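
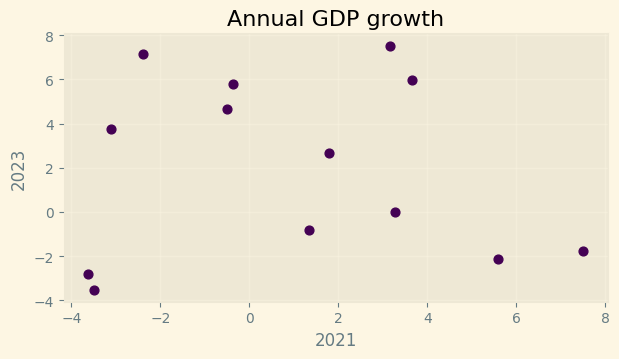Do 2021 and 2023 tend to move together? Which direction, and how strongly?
no clear correlation

Points are roughly uncorrelated; weak (|r| ≈ 0.1).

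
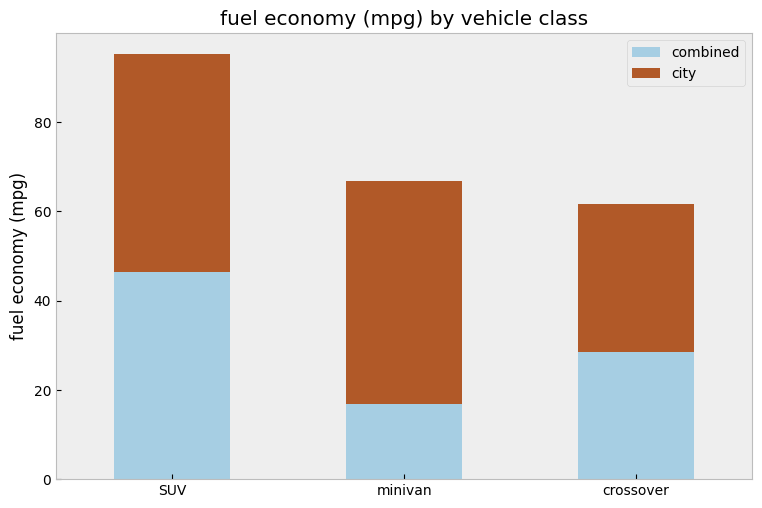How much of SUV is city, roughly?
≈ 50

city top ≈ 100, bottom ≈ 50; segment ≈ 50.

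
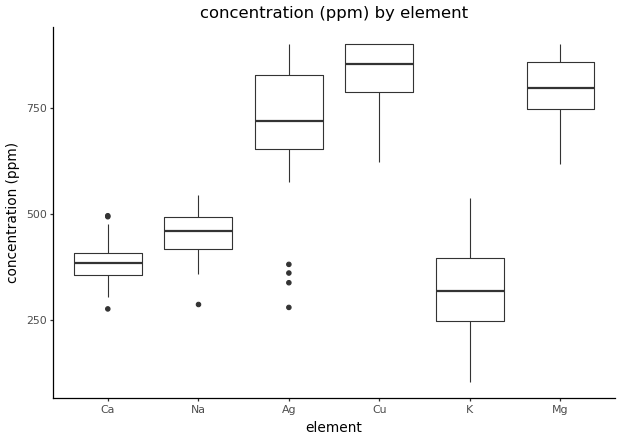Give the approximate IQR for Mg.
≈ 100

Q3 ≈ 850, Q1 ≈ 750; IQR ≈ 100.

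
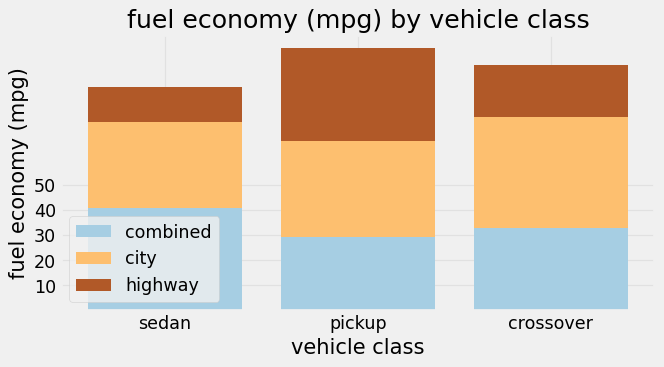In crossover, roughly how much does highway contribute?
highway top ≈ 100, bottom ≈ 80; segment ≈ 20.

≈ 20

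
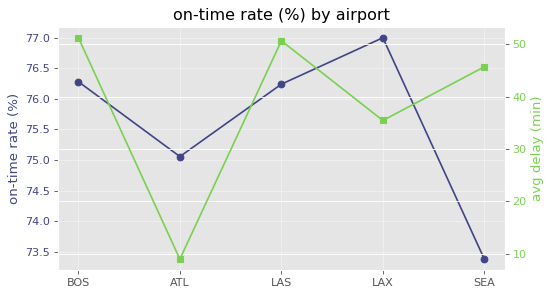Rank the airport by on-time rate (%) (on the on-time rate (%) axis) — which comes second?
BOS

Top 3 (on the on-time rate (%) axis): LAX ≈ 77.0, BOS ≈ 76.5, LAS ≈ 76.0.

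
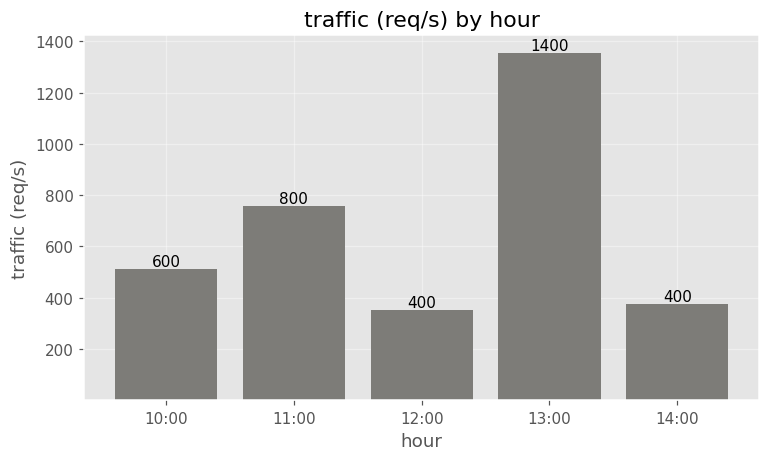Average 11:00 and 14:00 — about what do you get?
(800 + 400) / 2 ≈ 600.

≈ 600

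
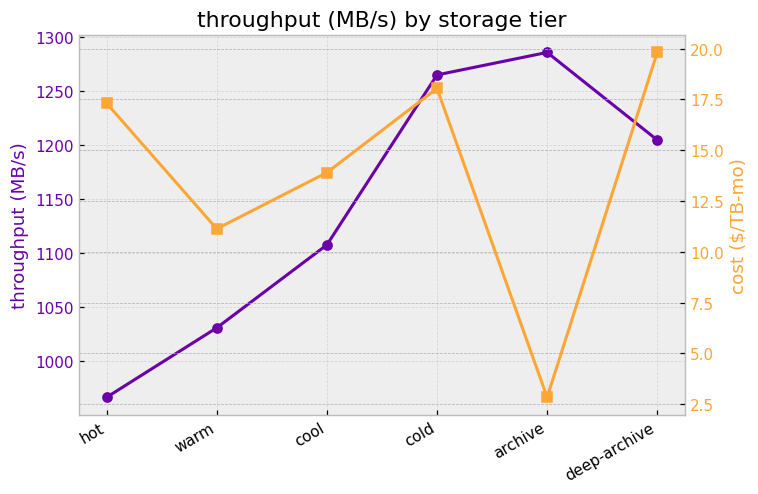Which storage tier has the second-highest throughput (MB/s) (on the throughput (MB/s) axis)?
cold

Top 3 (on the throughput (MB/s) axis): archive ≈ 1300, cold ≈ 1250, deep-archive ≈ 1200.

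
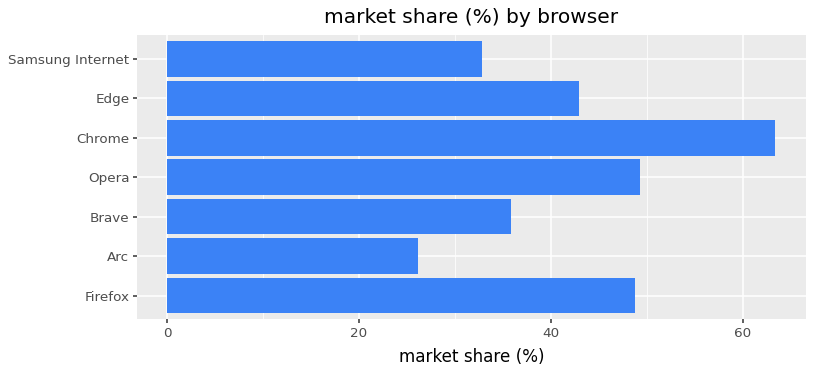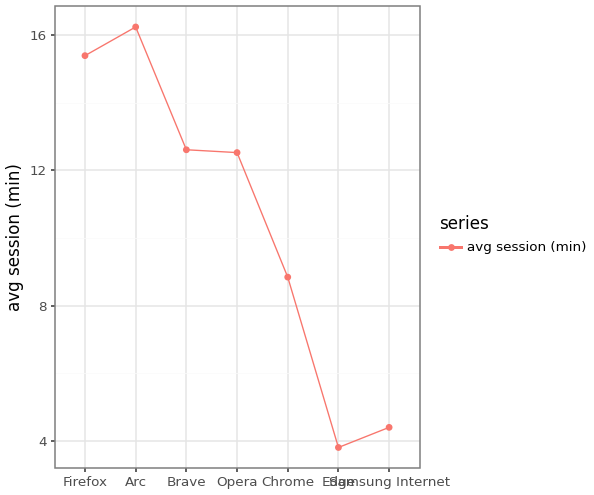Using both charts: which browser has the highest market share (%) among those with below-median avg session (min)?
Chart 2 median avg session (min) ≈ 12; below-median browsers: Chrome, Edge, Samsung Internet. Among those, Chrome has the highest market share (%) (≈ 60).

Chrome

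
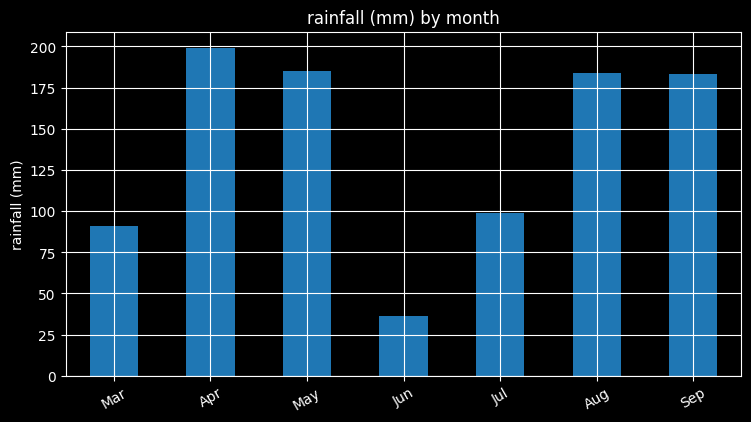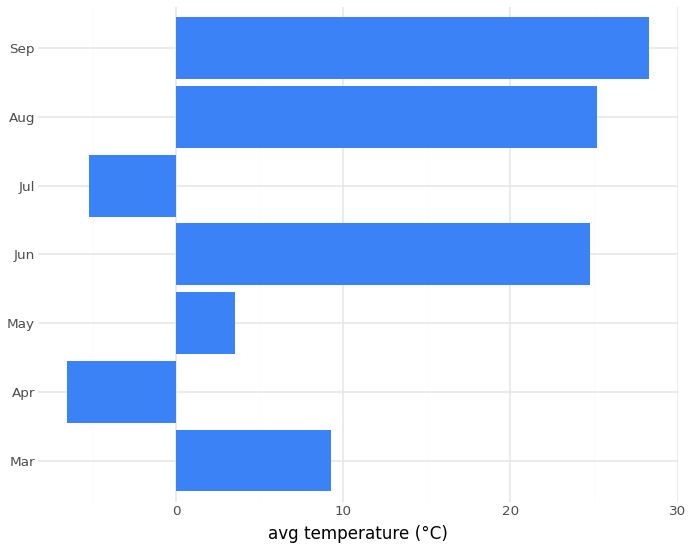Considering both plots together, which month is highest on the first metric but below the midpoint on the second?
Chart 2 median avg temperature (°C) ≈ 10; below-median months: Apr, May, Jul. Among those, Apr has the highest rainfall (mm) (≈ 200).

Apr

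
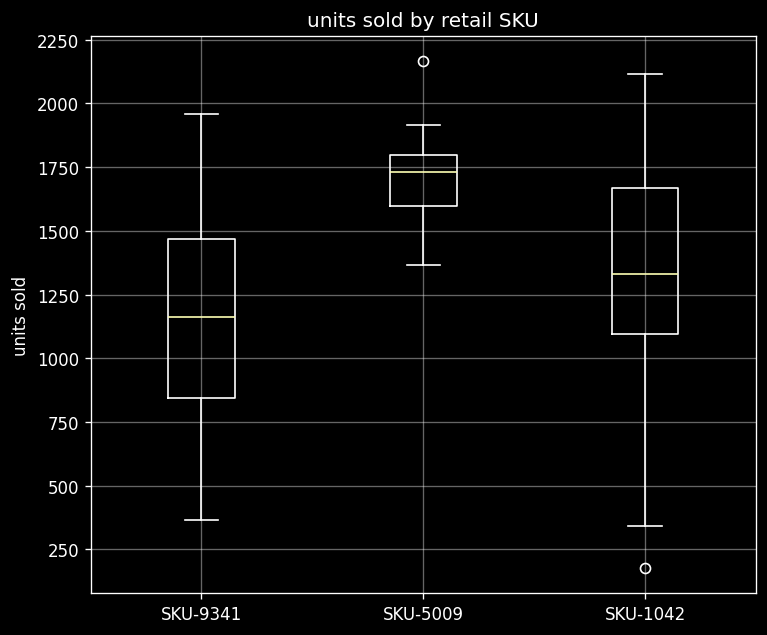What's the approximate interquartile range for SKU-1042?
Q3 ≈ 1650, Q1 ≈ 1100; IQR ≈ 550.

≈ 550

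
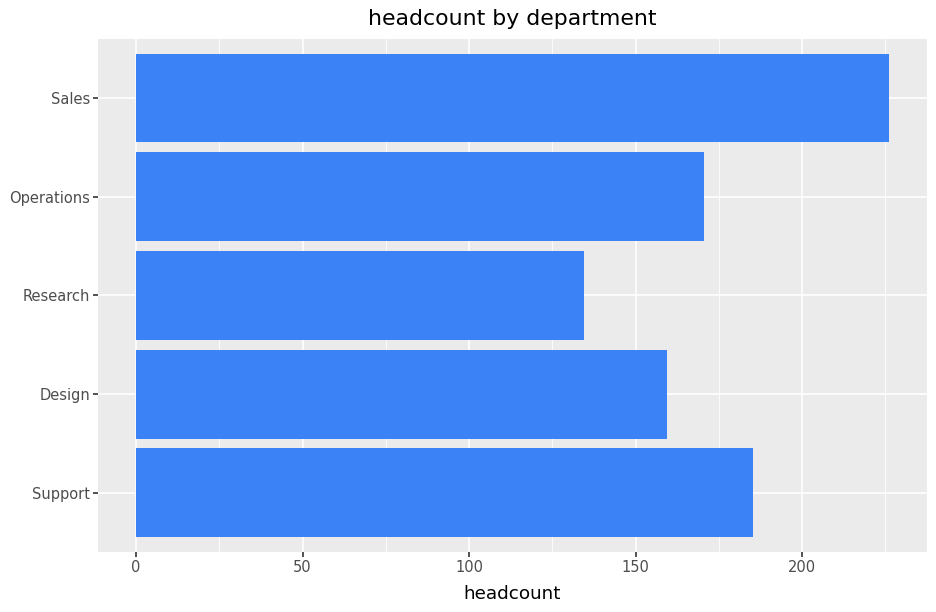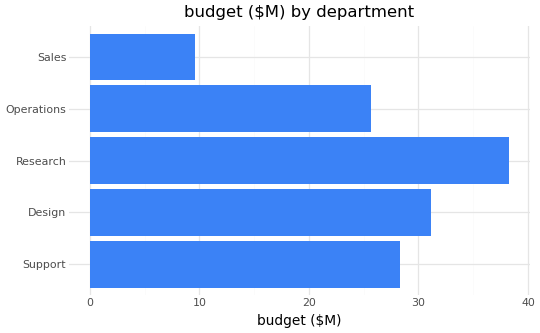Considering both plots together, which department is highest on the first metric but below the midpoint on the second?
Sales

Chart 2 median budget ($M) ≈ 30; below-median departments: Operations, Sales. Among those, Sales has the highest headcount (≈ 225).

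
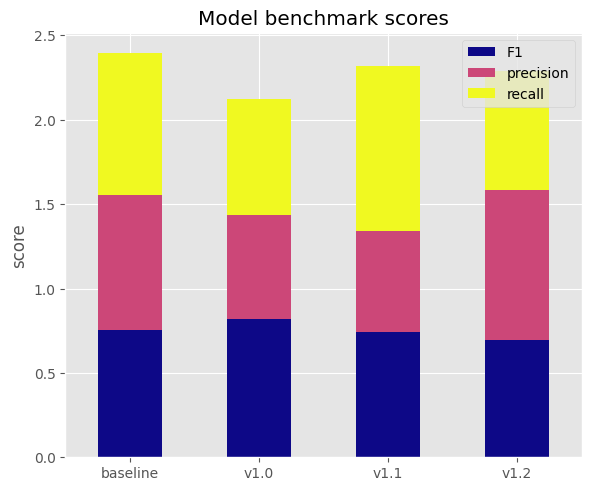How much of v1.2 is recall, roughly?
recall top ≈ 2.2, bottom ≈ 1.6; segment ≈ 0.6.

≈ 0.6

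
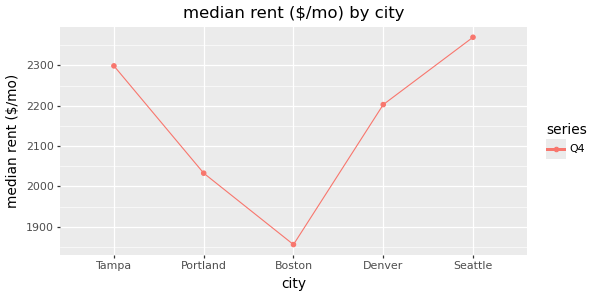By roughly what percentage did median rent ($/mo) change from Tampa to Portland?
Tampa ≈ 2300, Portland ≈ 2050; (2050 − 2300) / 2300 ≈ -10.9%.

≈ -10.9%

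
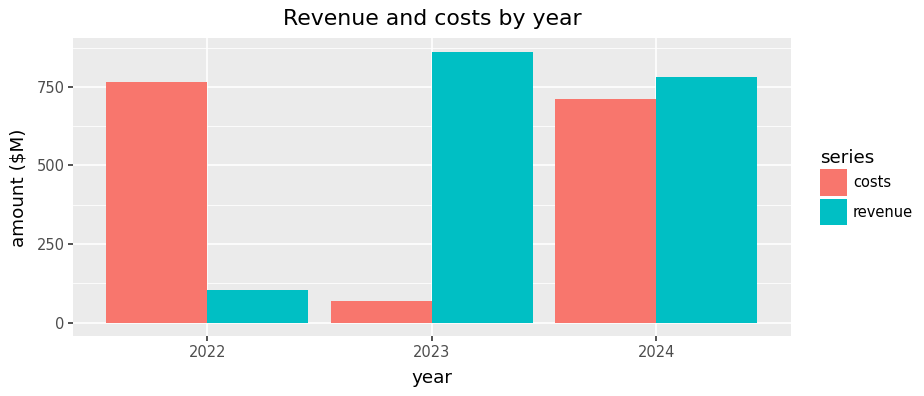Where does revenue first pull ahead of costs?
2022: revenue ≈ 100 vs costs ≈ 800 (not yet); 2023: revenue ≈ 900 vs costs ≈ 100 (first crossover).

2023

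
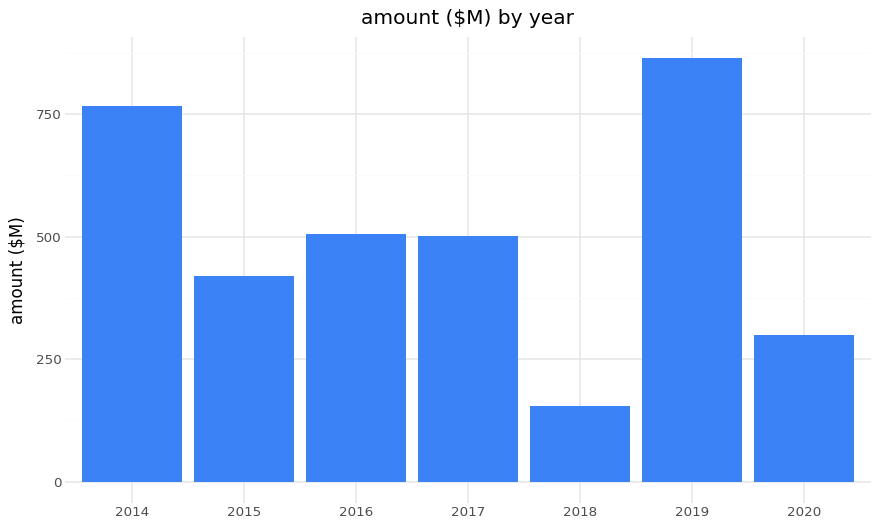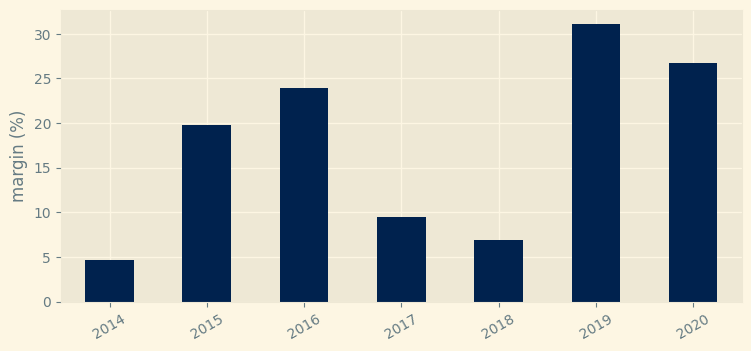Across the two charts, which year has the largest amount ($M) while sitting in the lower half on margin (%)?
Chart 2 median margin (%) ≈ 20; below-median years: 2014, 2017, 2018. Among those, 2014 has the highest amount ($M) (≈ 800).

2014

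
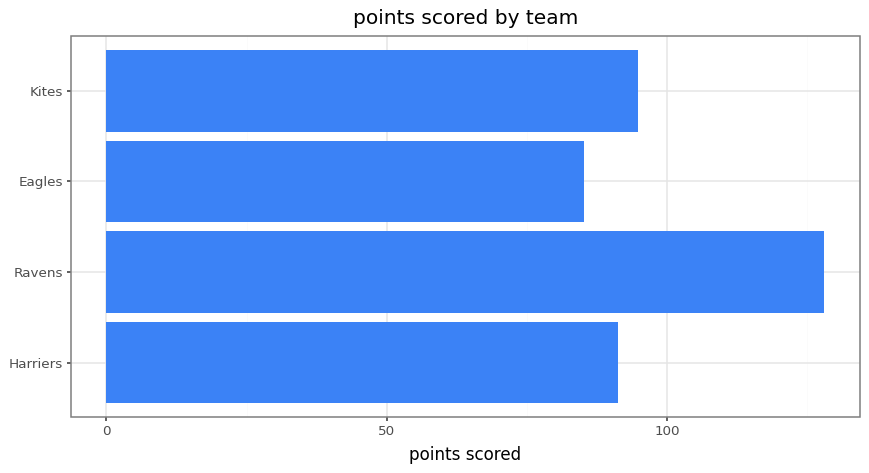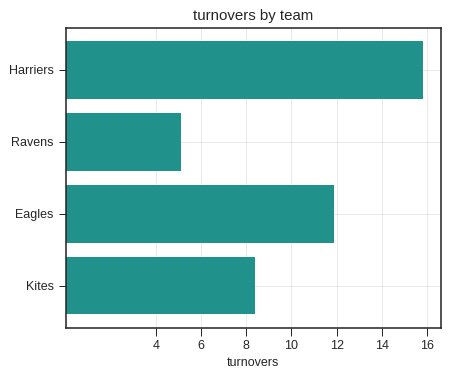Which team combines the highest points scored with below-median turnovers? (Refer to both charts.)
Ravens

Chart 2 median turnovers ≈ 10; below-median teams: Ravens, Kites. Among those, Ravens has the highest points scored (≈ 120).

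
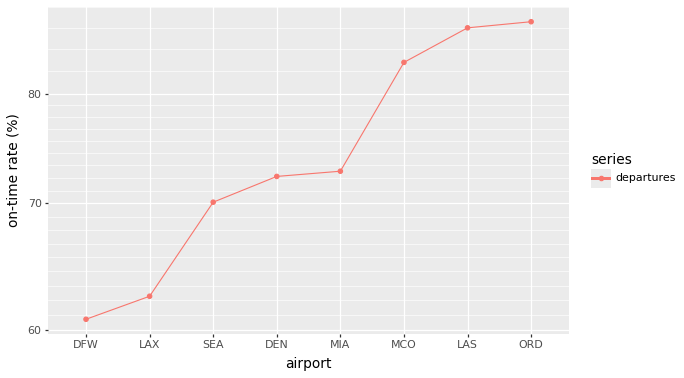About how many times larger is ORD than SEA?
≈ 1.21×

ORD ≈ 85, SEA ≈ 70; 85/70 ≈ 1.21.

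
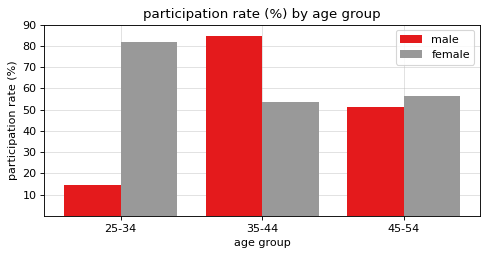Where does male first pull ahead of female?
35-44

25-34: male ≈ 10 vs female ≈ 80 (not yet); 35-44: male ≈ 80 vs female ≈ 50 (first crossover).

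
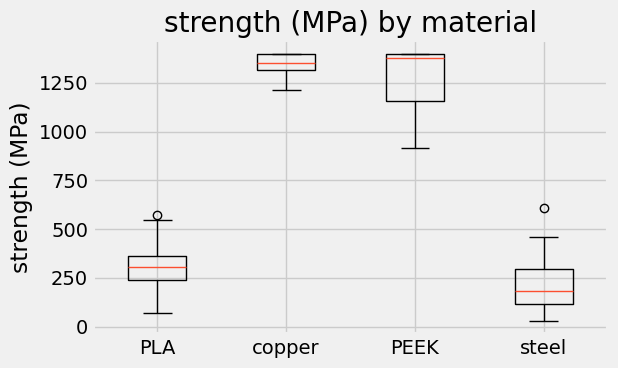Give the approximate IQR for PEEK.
Q3 ≈ 1400, Q1 ≈ 1200; IQR ≈ 200.

≈ 200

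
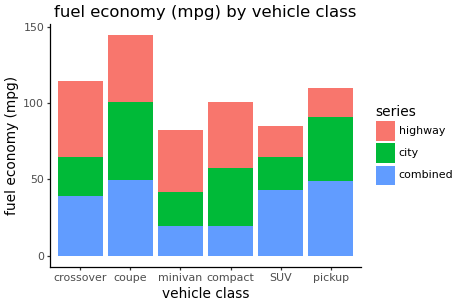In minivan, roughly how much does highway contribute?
≈ 40

highway top ≈ 80, bottom ≈ 40; segment ≈ 40.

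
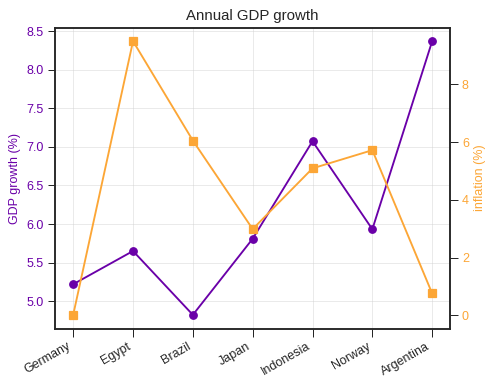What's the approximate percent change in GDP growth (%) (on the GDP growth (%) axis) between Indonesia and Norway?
≈ -14.3%

Indonesia ≈ 7.0, Norway ≈ 6.0; (6.0 − 7.0) / 7.0 ≈ -14.3%.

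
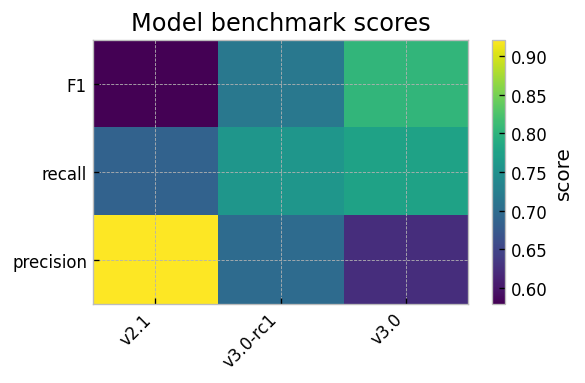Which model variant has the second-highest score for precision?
Top 3 for precision: v2.1 ≈ 0.90, v3.0-rc1 ≈ 0.70, v3.0 ≈ 0.60.

v3.0-rc1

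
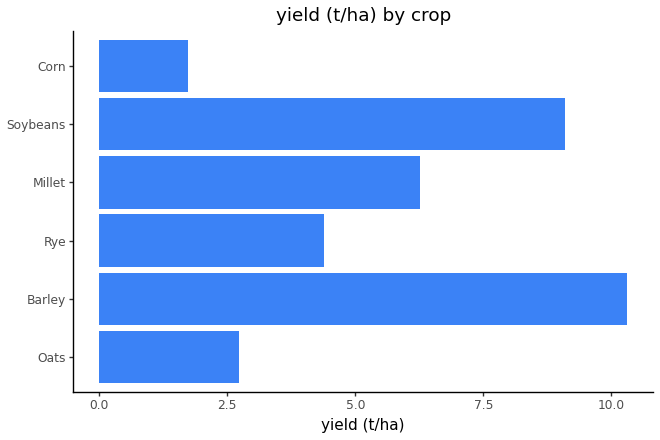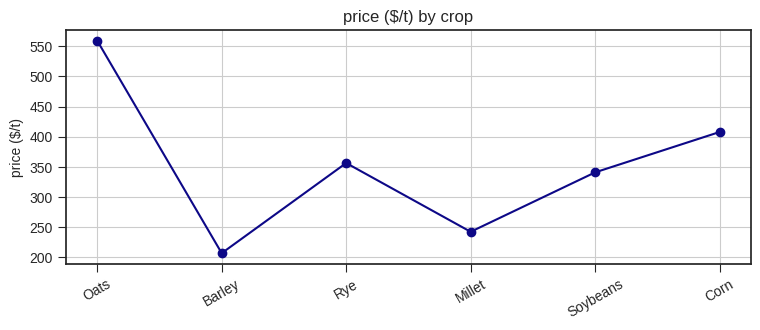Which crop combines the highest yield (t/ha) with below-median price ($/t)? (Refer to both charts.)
Chart 2 median price ($/t) ≈ 300; below-median crops: Barley, Millet, Soybeans. Among those, Barley has the highest yield (t/ha) (≈ 10).

Barley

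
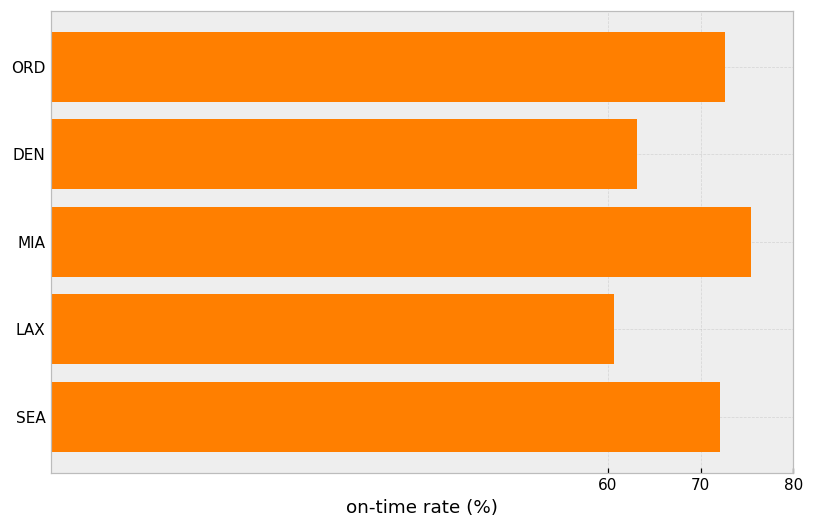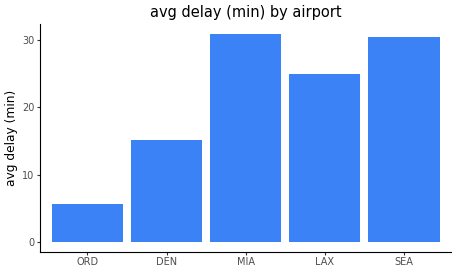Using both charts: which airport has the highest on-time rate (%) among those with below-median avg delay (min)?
Chart 2 median avg delay (min) ≈ 25; below-median airports: ORD, DEN. Among those, ORD has the highest on-time rate (%) (≈ 70).

ORD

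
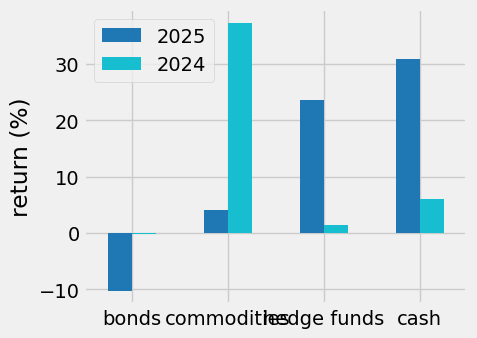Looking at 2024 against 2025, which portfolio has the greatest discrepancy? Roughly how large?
commodities: 2024 ≈ 35, 2025 ≈ 5 → gap ≈ 30. Next-largest (cash) is only ≈ 25.

commodities, ≈ 30 %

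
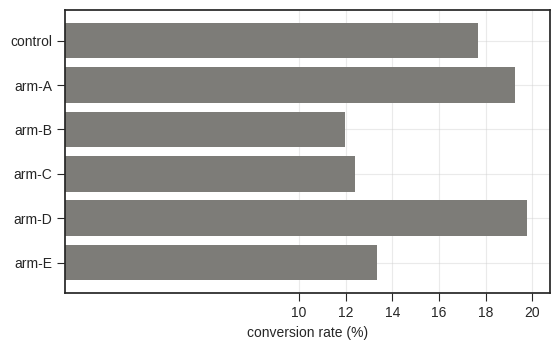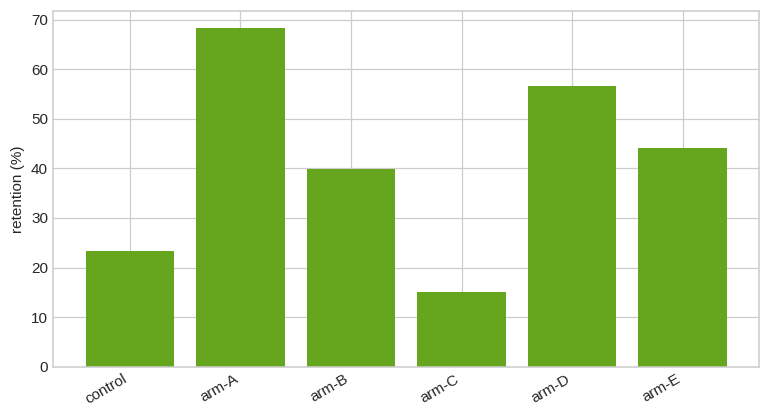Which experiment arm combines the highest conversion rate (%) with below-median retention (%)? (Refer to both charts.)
Chart 2 median retention (%) ≈ 40; below-median experiment arms: control, arm-B, arm-C. Among those, control has the highest conversion rate (%) (≈ 18).

control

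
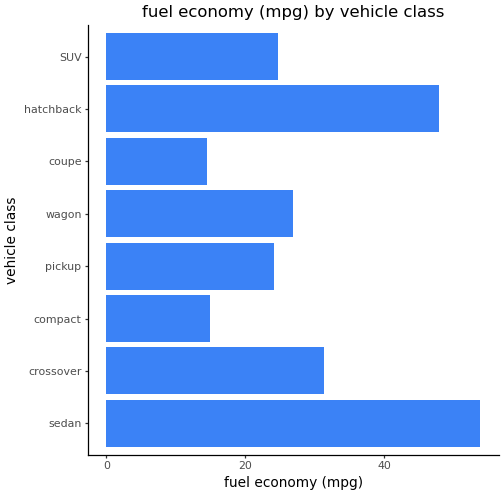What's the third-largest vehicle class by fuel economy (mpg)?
Top 4: sedan ≈ 55, hatchback ≈ 50, crossover ≈ 30, wagon ≈ 25.

crossover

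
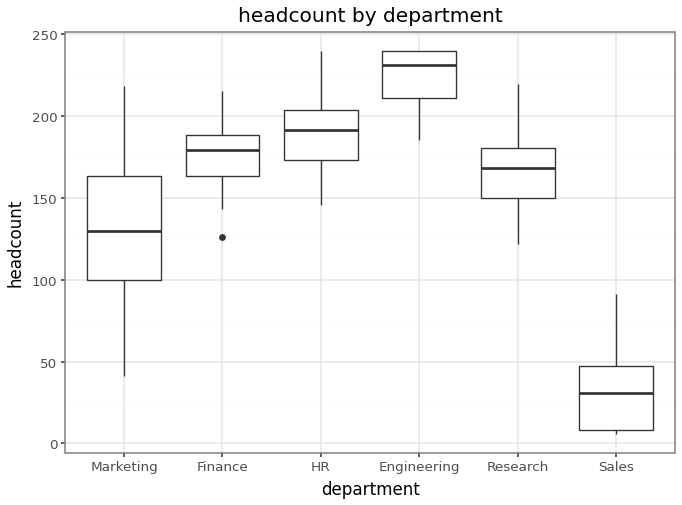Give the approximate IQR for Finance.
≈ 20

Q3 ≈ 180, Q1 ≈ 160; IQR ≈ 20.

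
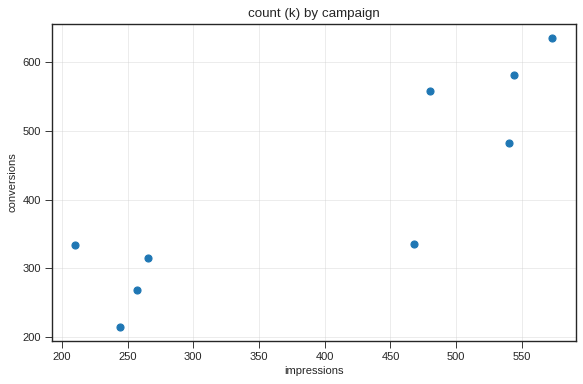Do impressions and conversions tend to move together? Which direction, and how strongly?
positive, strong

Points are positively correlated; strong (|r| ≈ 0.9).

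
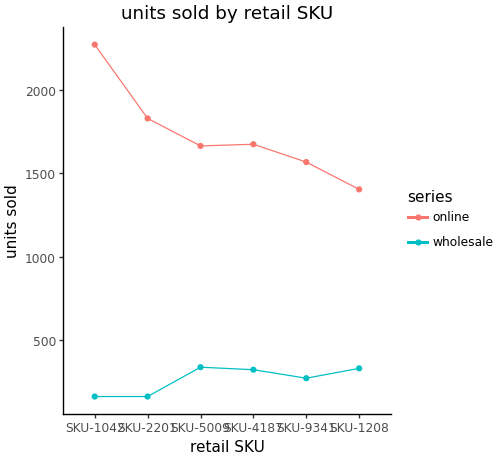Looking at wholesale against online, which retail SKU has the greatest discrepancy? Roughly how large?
SKU-1042, ≈ 2000

SKU-1042: wholesale ≈ 200, online ≈ 2200 → gap ≈ 2000. Next-largest (SKU-2201) is only ≈ 1600.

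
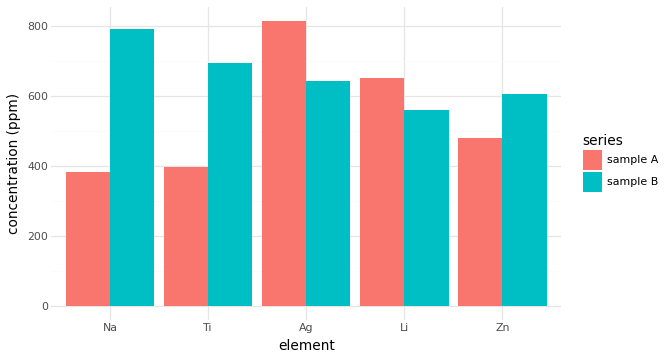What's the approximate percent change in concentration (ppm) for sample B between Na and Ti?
≈ -12.5%

Na ≈ 800, Ti ≈ 700; (700 − 800) / 800 ≈ -12.5%.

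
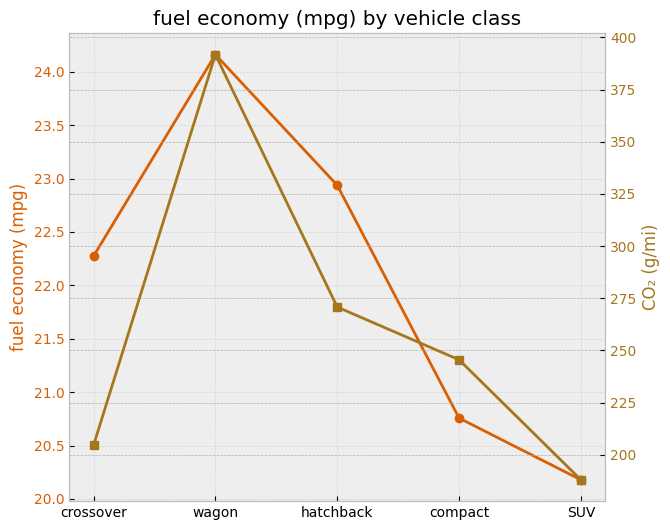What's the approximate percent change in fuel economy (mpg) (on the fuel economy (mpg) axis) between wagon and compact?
≈ -12.5%

wagon ≈ 24.0, compact ≈ 21.0; (21.0 − 24.0) / 24.0 ≈ -12.5%.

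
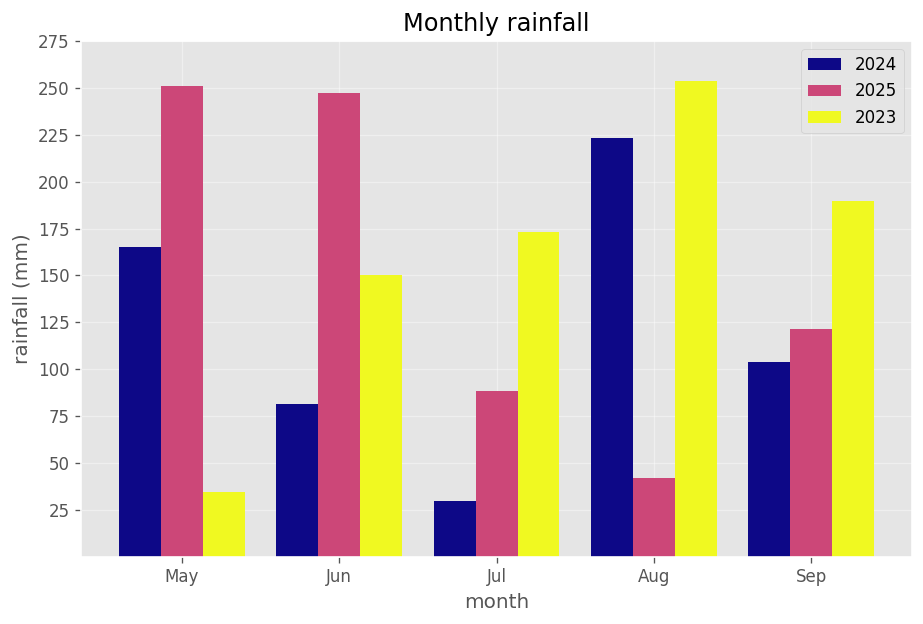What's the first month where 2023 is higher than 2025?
Jun: 2023 ≈ 150 vs 2025 ≈ 250 (not yet); Jul: 2023 ≈ 175 vs 2025 ≈ 100 (first crossover).

Jul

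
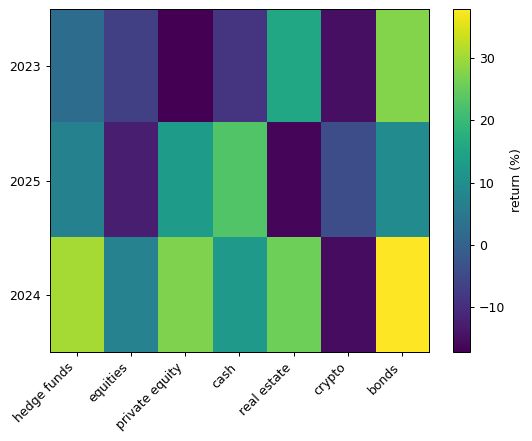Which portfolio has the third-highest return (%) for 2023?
Top 4 for 2023: bonds ≈ 30, real estate ≈ 15, hedge funds ≈ 0, equities ≈ -5.

hedge funds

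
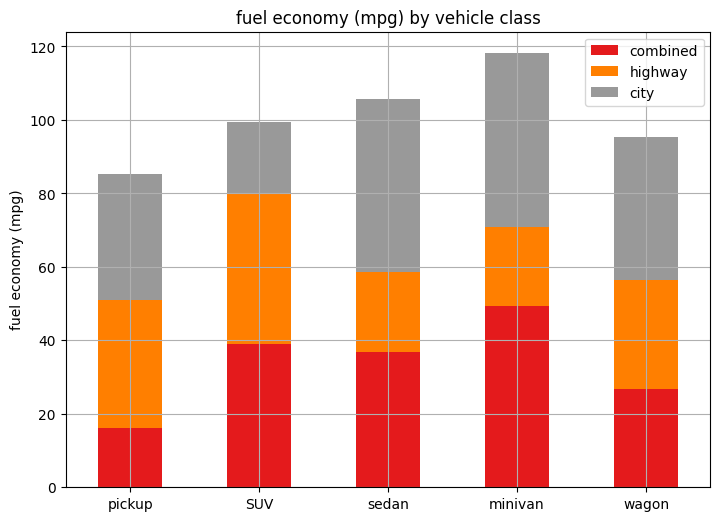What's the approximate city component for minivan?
≈ 50

city top ≈ 120, bottom ≈ 70; segment ≈ 50.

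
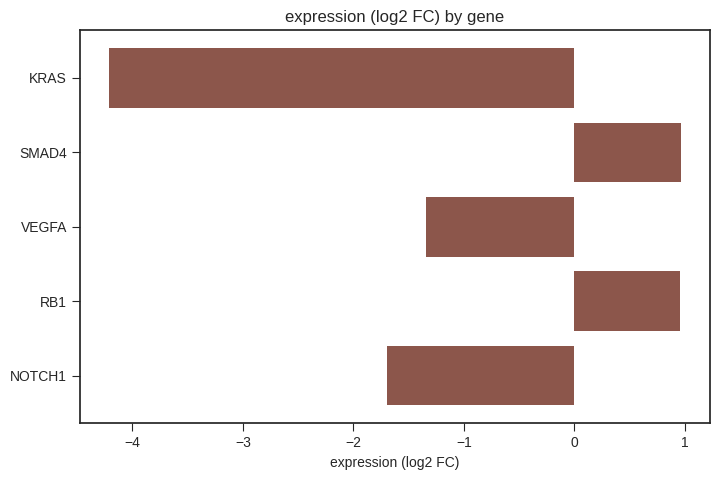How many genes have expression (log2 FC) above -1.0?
2

Above -1.0: SMAD4, RB1.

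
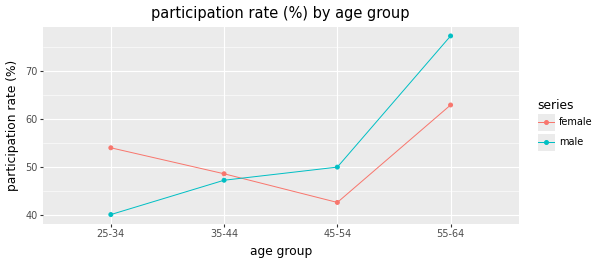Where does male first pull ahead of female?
35-44: male ≈ 45 vs female ≈ 50 (not yet); 45-54: male ≈ 50 vs female ≈ 45 (first crossover).

45-54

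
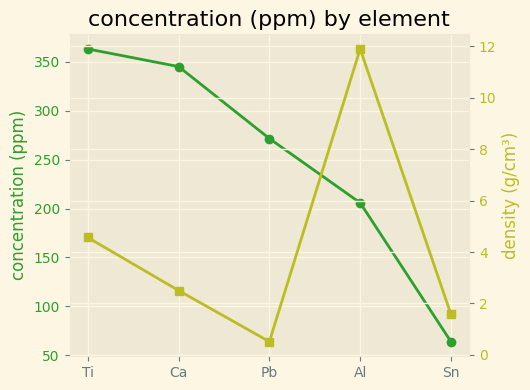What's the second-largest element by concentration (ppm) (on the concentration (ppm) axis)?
Ca

Top 3 (on the concentration (ppm) axis): Ti ≈ 375, Ca ≈ 350, Pb ≈ 275.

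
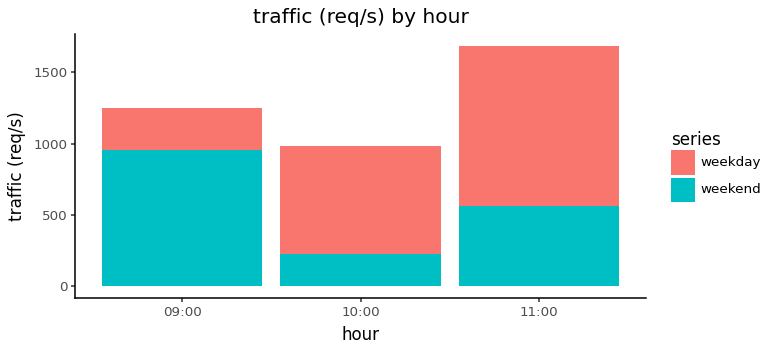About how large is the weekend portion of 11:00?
≈ 600

weekend top ≈ 600, bottom ≈ 0; segment ≈ 600.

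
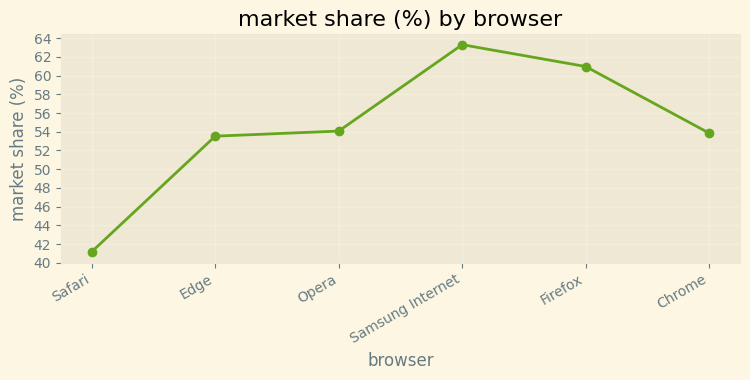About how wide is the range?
Max Samsung Internet ≈ 64, min Safari ≈ 42; range ≈ 22.

≈ 22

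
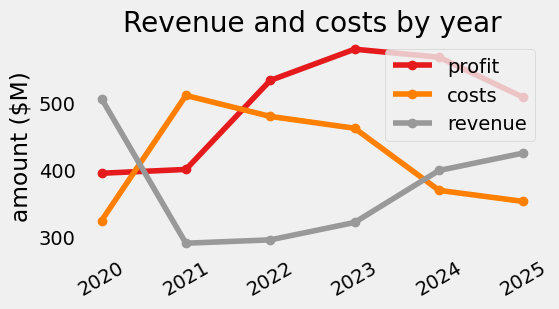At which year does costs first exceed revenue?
2021

2020: costs ≈ 325 vs revenue ≈ 500 (not yet); 2021: costs ≈ 500 vs revenue ≈ 300 (first crossover).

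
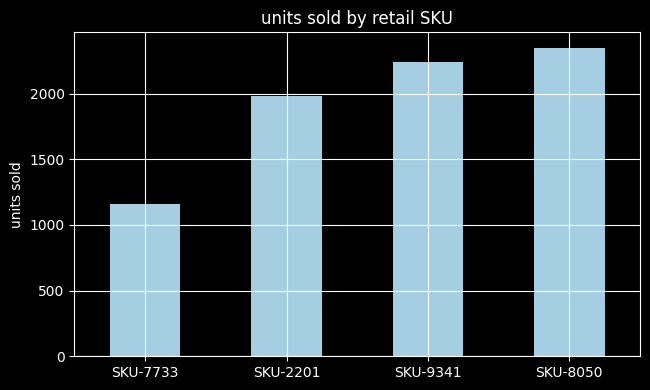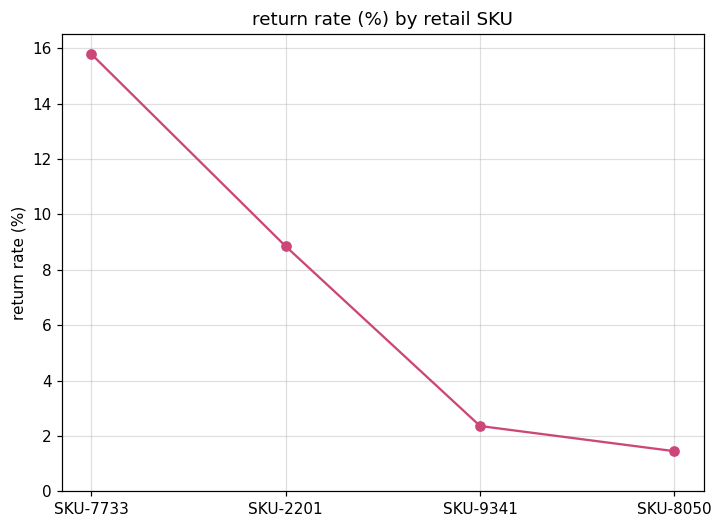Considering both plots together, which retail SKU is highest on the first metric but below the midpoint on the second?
Chart 2 median return rate (%) ≈ 6; below-median retail SKUs: SKU-9341, SKU-8050. Among those, SKU-8050 has the highest units sold (≈ 2500).

SKU-8050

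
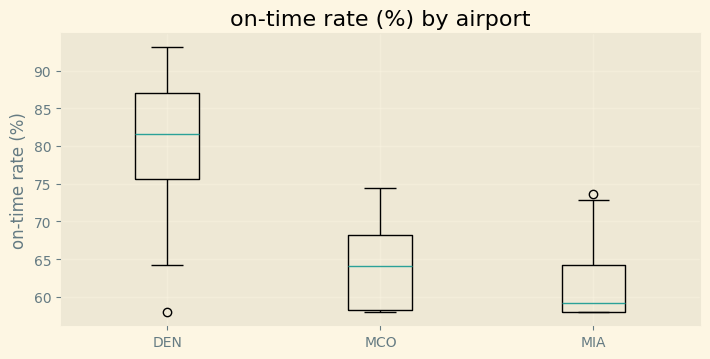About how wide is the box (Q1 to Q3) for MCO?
≈ 10

Q3 ≈ 68, Q1 ≈ 58; IQR ≈ 10.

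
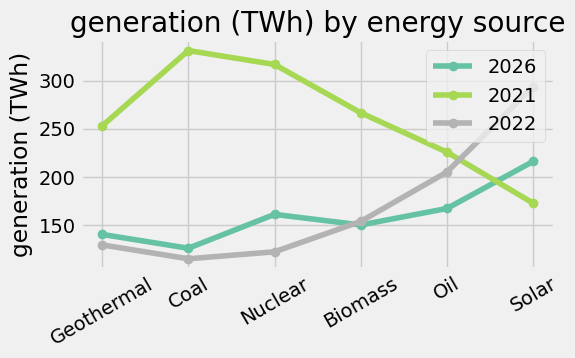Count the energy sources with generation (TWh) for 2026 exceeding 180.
Above 180: Solar.

1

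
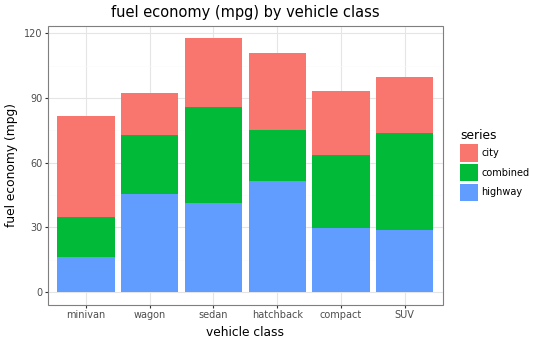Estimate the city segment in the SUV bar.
≈ 30

city top ≈ 100, bottom ≈ 70; segment ≈ 30.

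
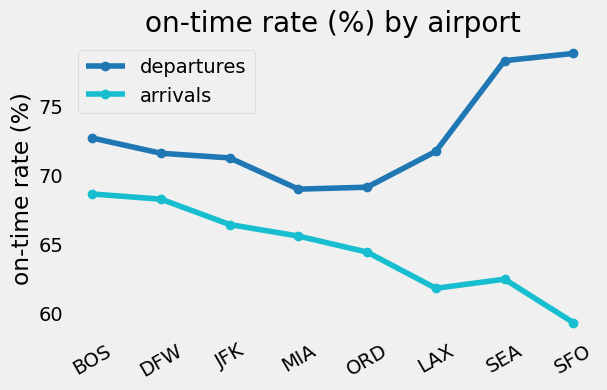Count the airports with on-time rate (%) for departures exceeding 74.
Above 74: SEA, SFO.

2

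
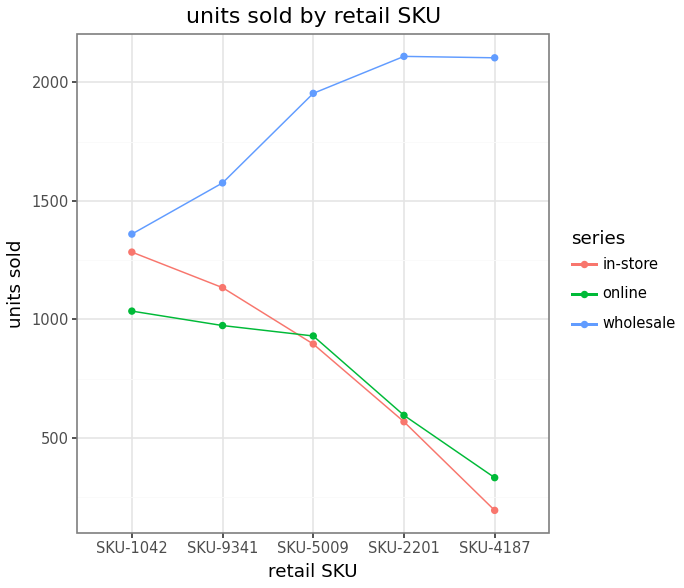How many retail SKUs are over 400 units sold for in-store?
Above 400: SKU-1042, SKU-9341, SKU-5009, SKU-2201.

4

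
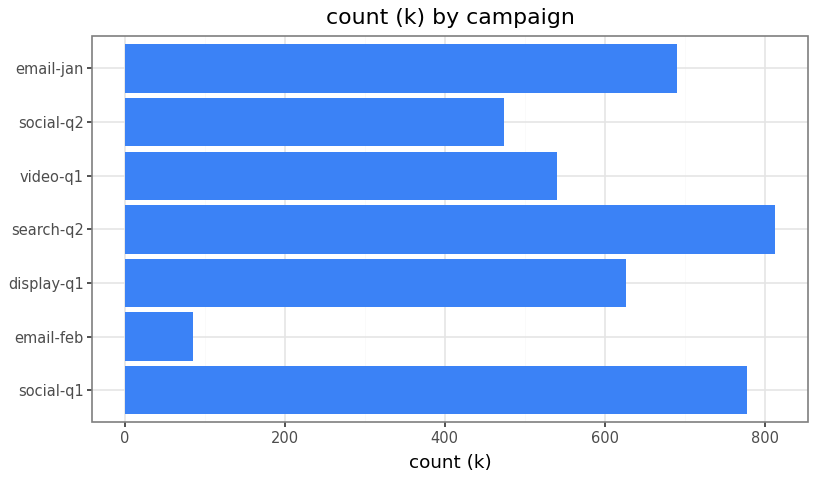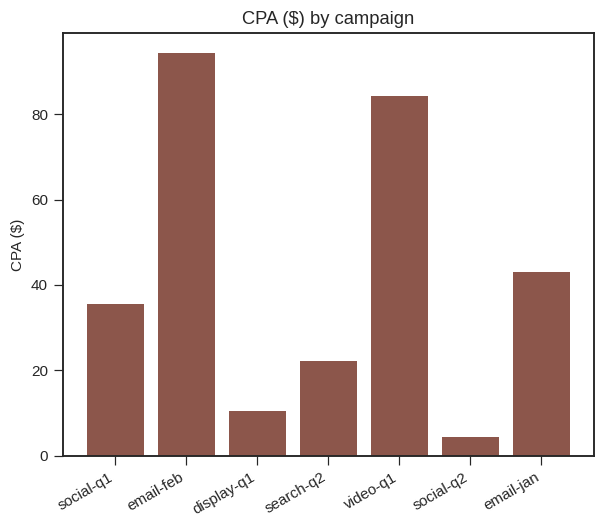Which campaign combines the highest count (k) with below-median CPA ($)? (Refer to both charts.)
search-q2

Chart 2 median CPA ($) ≈ 40; below-median campaigns: display-q1, search-q2, social-q2. Among those, search-q2 has the highest count (k) (≈ 800).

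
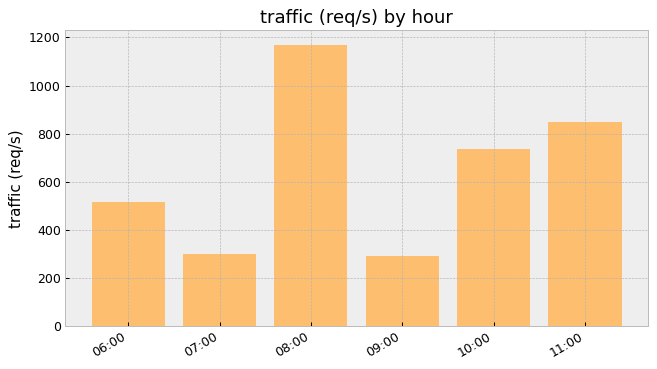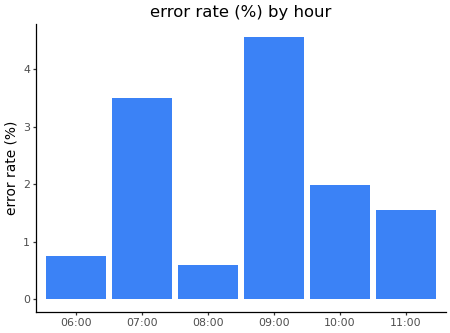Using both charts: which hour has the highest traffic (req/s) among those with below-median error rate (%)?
Chart 2 median error rate (%) ≈ 2; below-median hours: 06:00, 08:00, 11:00. Among those, 08:00 has the highest traffic (req/s) (≈ 1200).

08:00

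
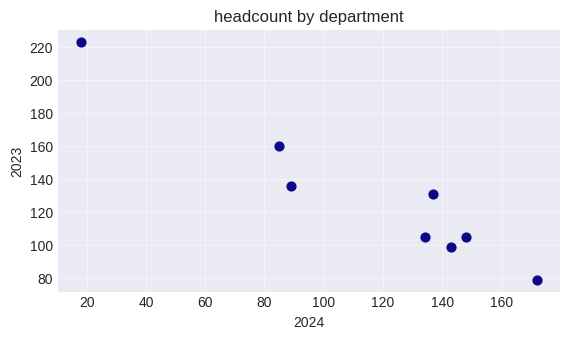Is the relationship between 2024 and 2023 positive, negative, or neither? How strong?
Points are negatively correlated; strong (|r| ≈ 1.0).

negative, strong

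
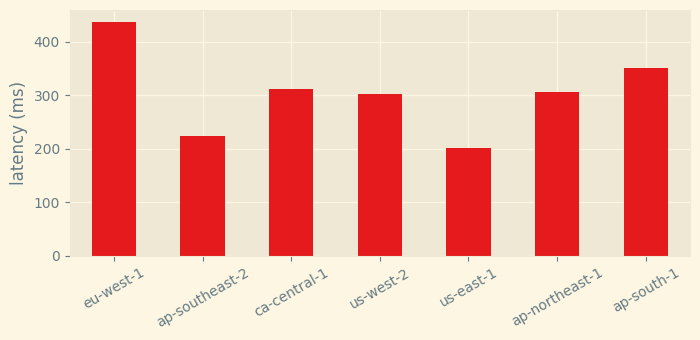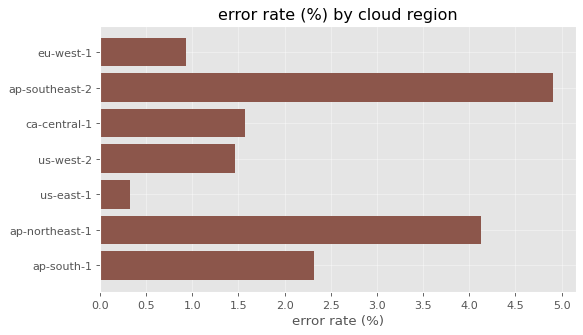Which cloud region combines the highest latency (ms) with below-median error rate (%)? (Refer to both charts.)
Chart 2 median error rate (%) ≈ 1.5; below-median cloud regions: eu-west-1, us-west-2, us-east-1. Among those, eu-west-1 has the highest latency (ms) (≈ 450).

eu-west-1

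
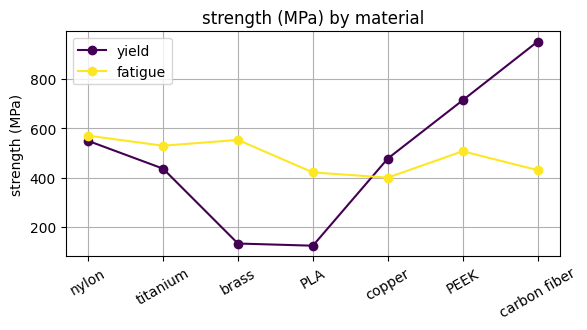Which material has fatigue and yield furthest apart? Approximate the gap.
carbon fiber, ≈ 600 MPa

carbon fiber: fatigue ≈ 400, yield ≈ 1000 → gap ≈ 600. Next-largest (brass) is only ≈ 500.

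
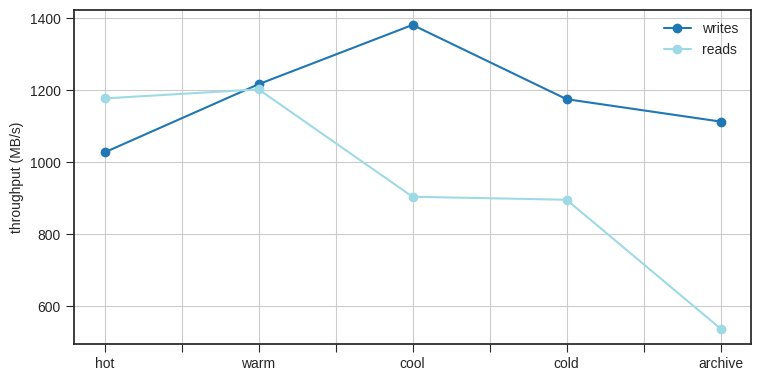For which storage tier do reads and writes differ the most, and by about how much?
archive: reads ≈ 500, writes ≈ 1100 → gap ≈ 600. Next-largest (cool) is only ≈ 500.

archive, ≈ 600 MB/s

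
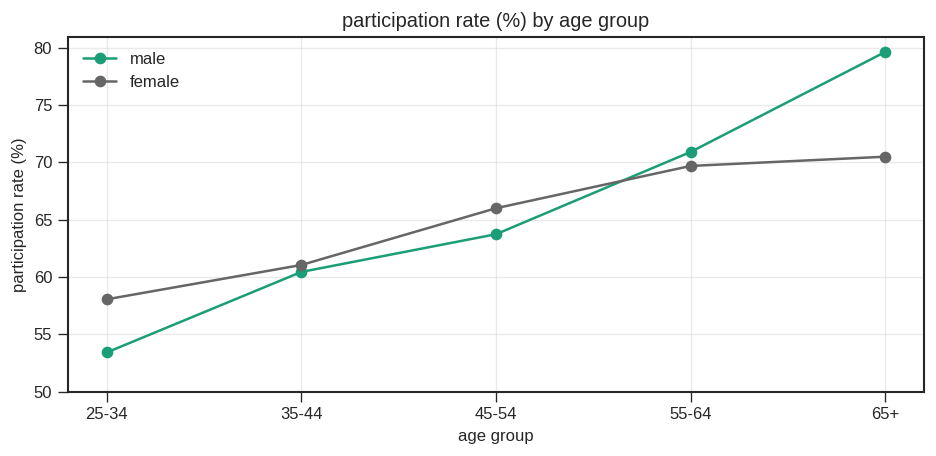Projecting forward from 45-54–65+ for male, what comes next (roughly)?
≈ 87.5

Last three: 65, 70, 80 → slope ≈ 7.5/step → next ≈ 87.5.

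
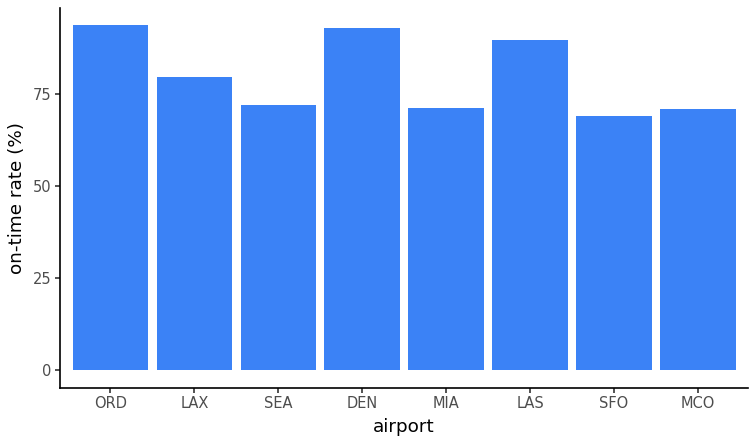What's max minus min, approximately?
Max ORD ≈ 90, min SFO ≈ 70; range ≈ 20.

≈ 20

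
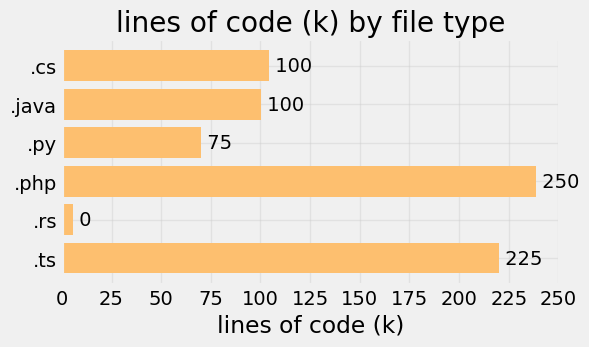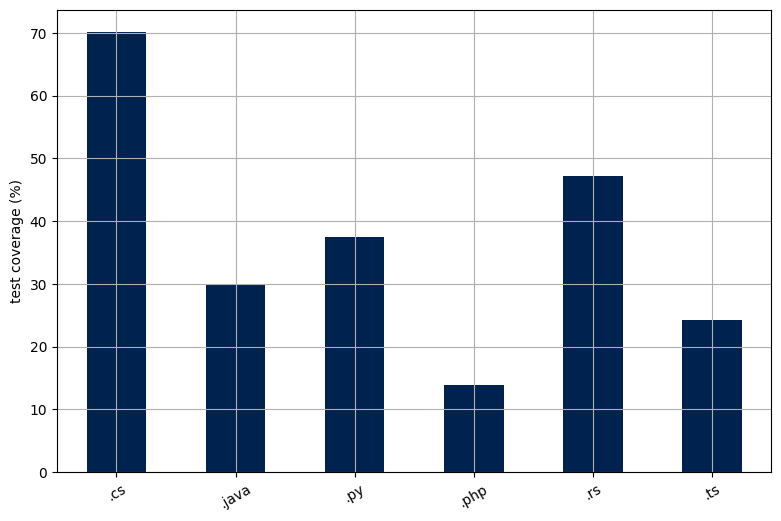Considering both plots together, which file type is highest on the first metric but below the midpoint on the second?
.php

Chart 2 median test coverage (%) ≈ 30; below-median file types: .java, .php, .ts. Among those, .php has the highest lines of code (k) (≈ 250).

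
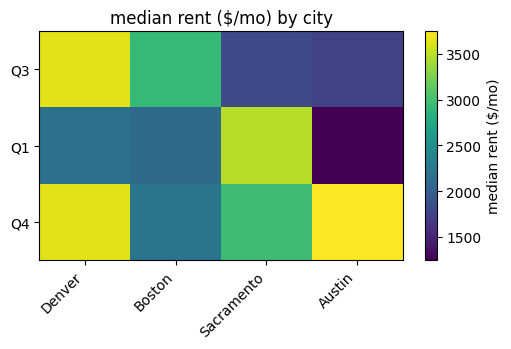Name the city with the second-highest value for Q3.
Top 3 for Q3: Denver ≈ 3500, Boston ≈ 3000, Sacramento ≈ 2000.

Boston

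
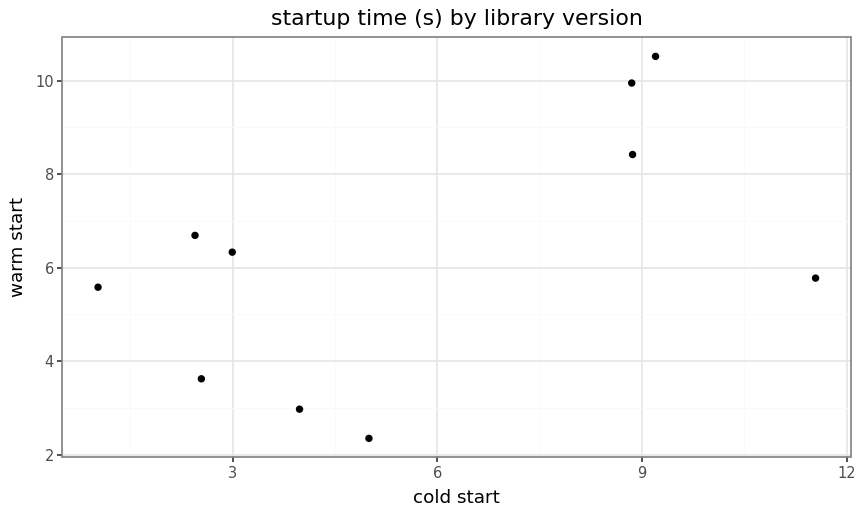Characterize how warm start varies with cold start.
Points are positively correlated; moderate (|r| ≈ 0.5).

positive, moderate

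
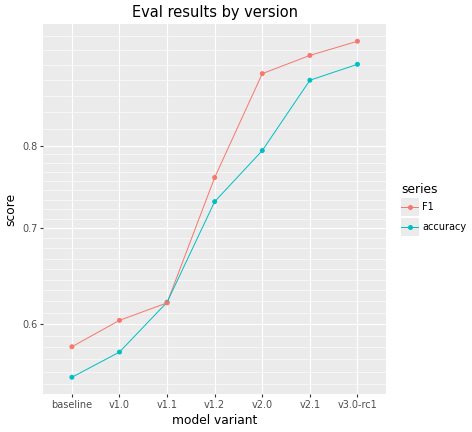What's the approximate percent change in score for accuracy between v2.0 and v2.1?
v2.0 ≈ 0.80, v2.1 ≈ 0.90; (0.90 − 0.80) / 0.80 ≈ +12.5%.

≈ +12.5%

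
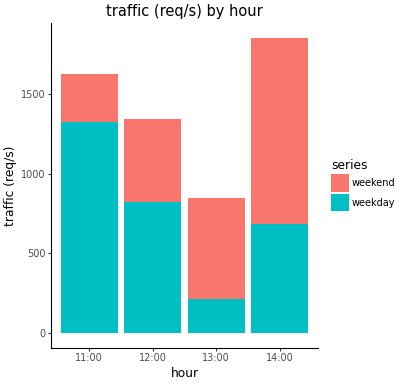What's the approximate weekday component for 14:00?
≈ 600

weekday top ≈ 600, bottom ≈ 0; segment ≈ 600.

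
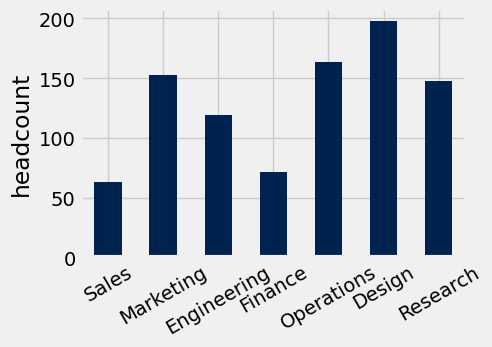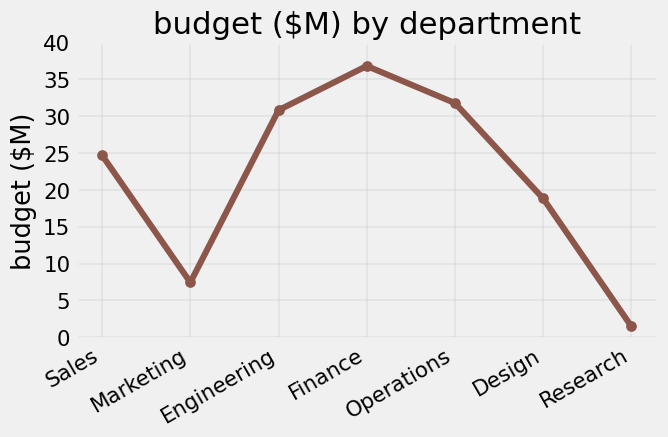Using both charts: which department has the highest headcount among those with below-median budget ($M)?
Chart 2 median budget ($M) ≈ 25; below-median departments: Marketing, Design, Research. Among those, Design has the highest headcount (≈ 200).

Design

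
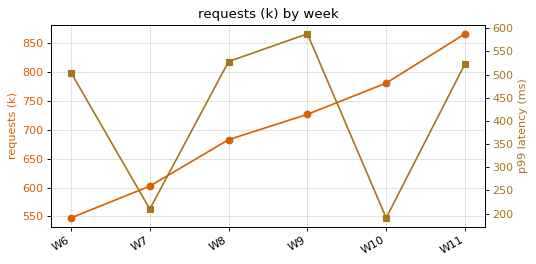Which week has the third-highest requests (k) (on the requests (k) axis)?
W9

Top 4 (on the requests (k) axis): W11 ≈ 850, W10 ≈ 800, W9 ≈ 750, W8 ≈ 700.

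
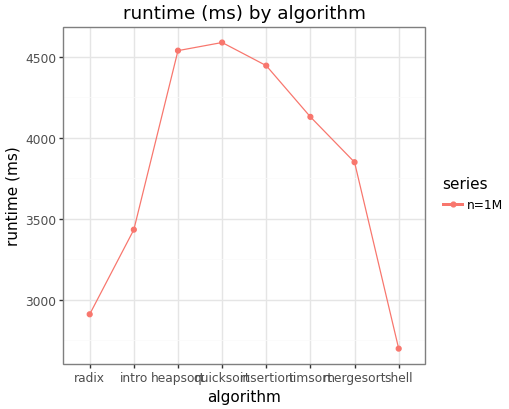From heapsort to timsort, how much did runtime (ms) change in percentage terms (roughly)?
≈ -8.7%

heapsort ≈ 4600, timsort ≈ 4200; (4200 − 4600) / 4600 ≈ -8.7%.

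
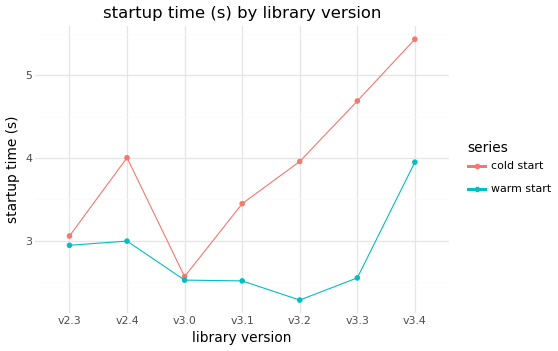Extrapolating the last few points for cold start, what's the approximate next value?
Last three: 4.0, 4.5, 5.5 → slope ≈ 0.75/step → next ≈ 6.25.

≈ 6.25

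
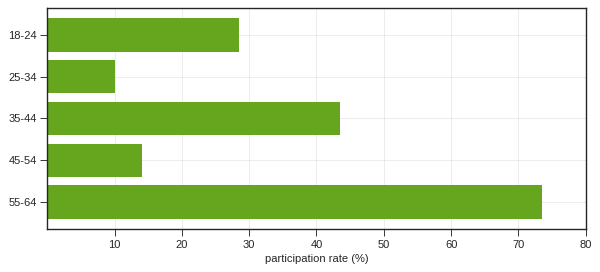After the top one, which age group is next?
35-44

Top 3: 55-64 ≈ 70, 35-44 ≈ 40, 18-24 ≈ 30.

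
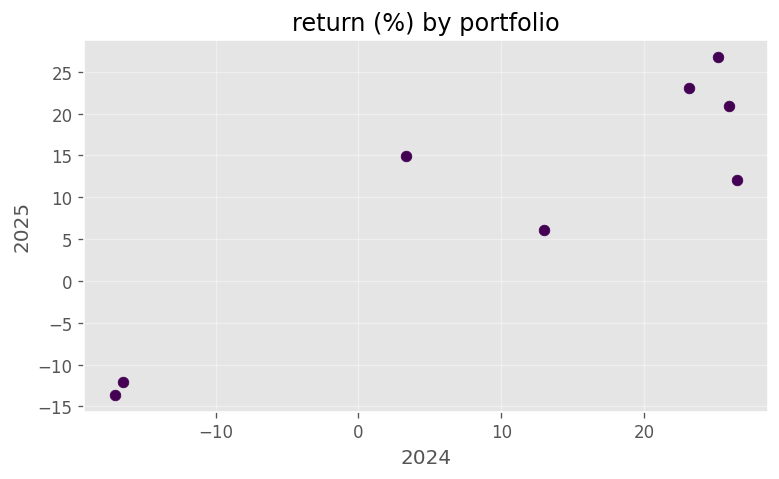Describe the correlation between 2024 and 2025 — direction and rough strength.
Points are positively correlated; strong (|r| ≈ 0.9).

positive, strong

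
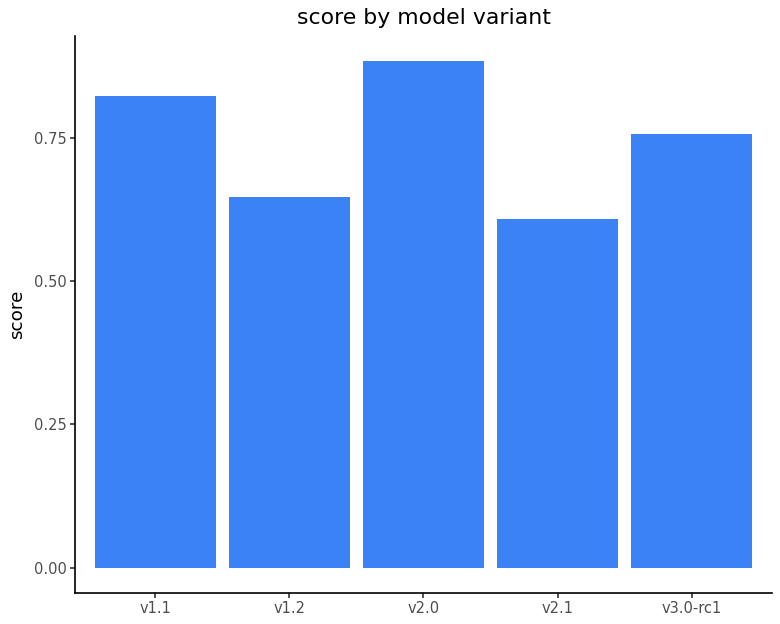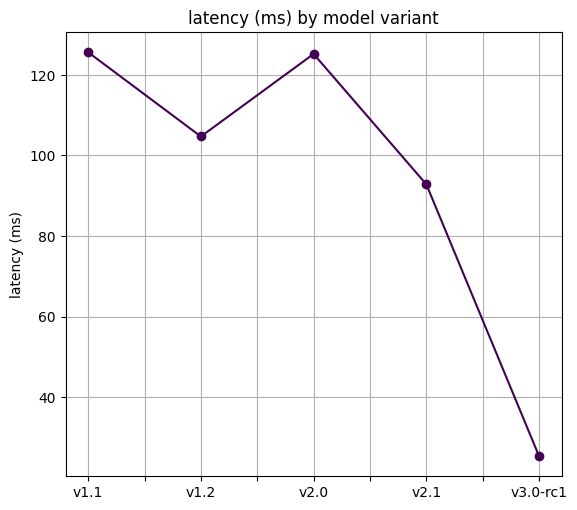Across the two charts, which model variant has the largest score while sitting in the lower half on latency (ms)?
Chart 2 median latency (ms) ≈ 100; below-median model variants: v2.1, v3.0-rc1. Among those, v3.0-rc1 has the highest score (≈ 0.8).

v3.0-rc1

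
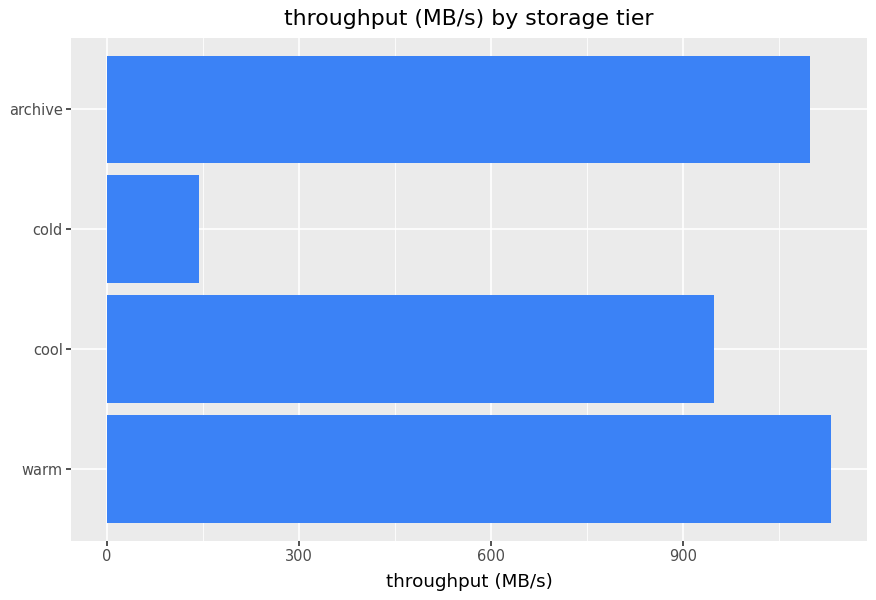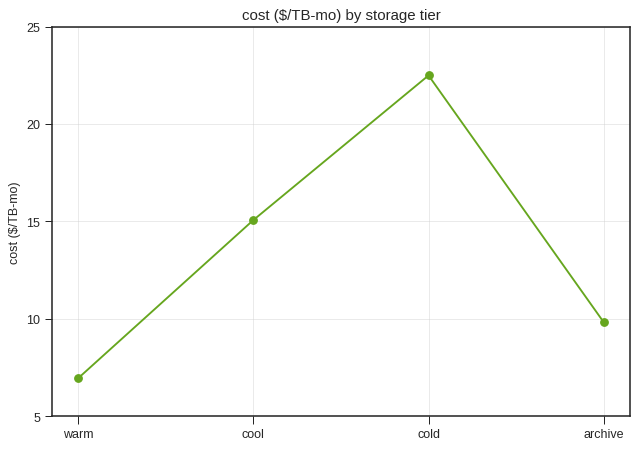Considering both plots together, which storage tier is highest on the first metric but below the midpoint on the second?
warm

Chart 2 median cost ($/TB-mo) ≈ 10; below-median storage tiers: warm, archive. Among those, warm has the highest throughput (MB/s) (≈ 1200).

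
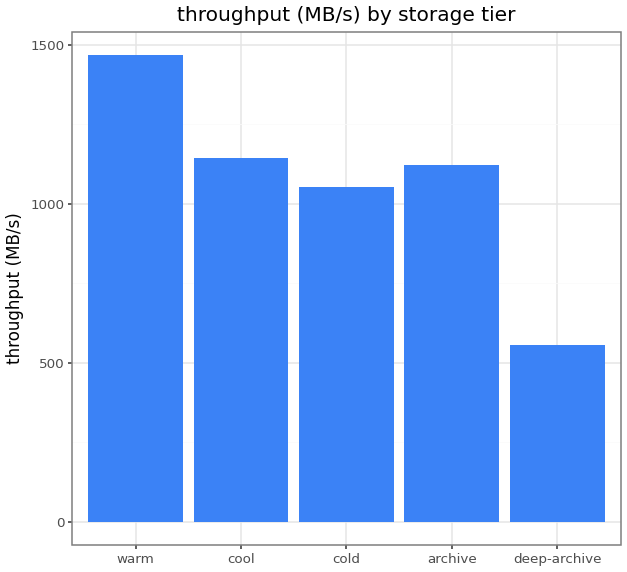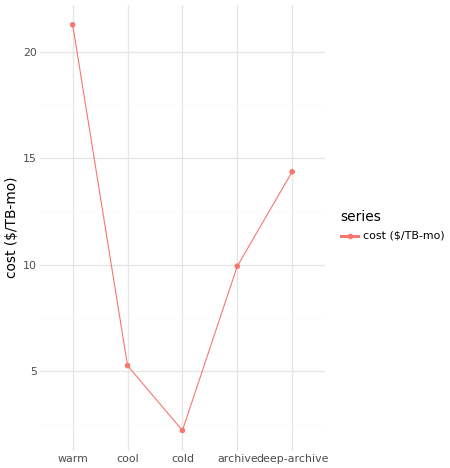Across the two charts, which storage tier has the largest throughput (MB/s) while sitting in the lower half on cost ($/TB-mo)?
cool

Chart 2 median cost ($/TB-mo) ≈ 10; below-median storage tiers: cool, cold. Among those, cool has the highest throughput (MB/s) (≈ 1200).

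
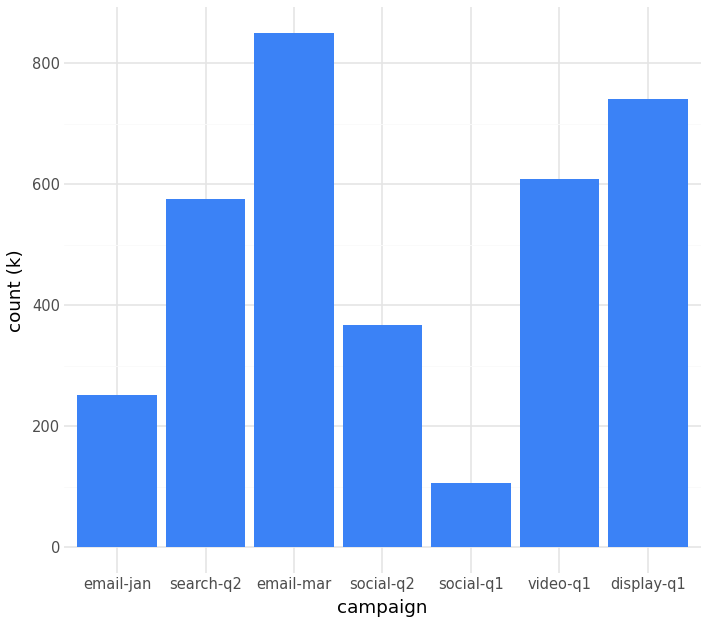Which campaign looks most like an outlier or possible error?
social-q1

social-q1 ≈ 100; the rest sit between ≈ 300 and ≈ 800.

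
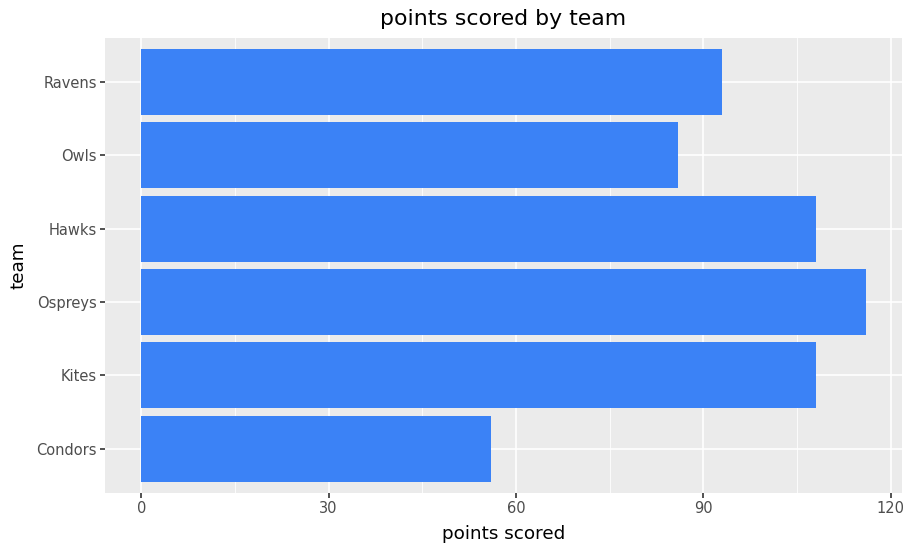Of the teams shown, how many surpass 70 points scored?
5

Above 70: Kites, Ospreys, Hawks, Owls, Ravens.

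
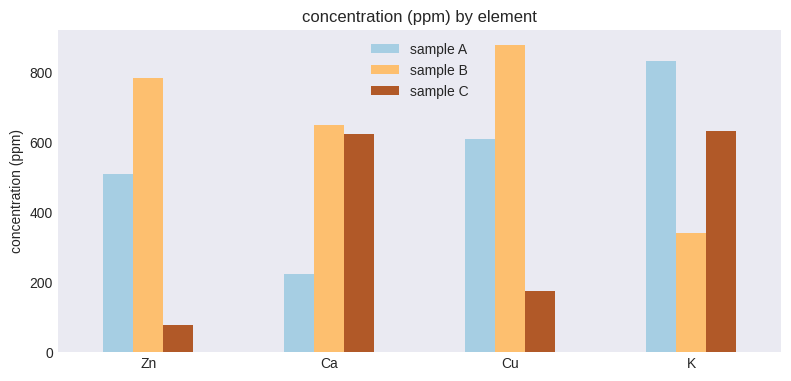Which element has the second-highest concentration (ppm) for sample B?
Zn

Top 3 for sample B: Cu ≈ 900, Zn ≈ 800, Ca ≈ 700.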